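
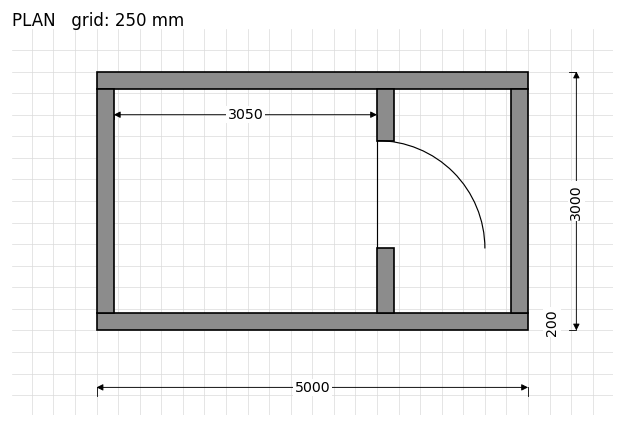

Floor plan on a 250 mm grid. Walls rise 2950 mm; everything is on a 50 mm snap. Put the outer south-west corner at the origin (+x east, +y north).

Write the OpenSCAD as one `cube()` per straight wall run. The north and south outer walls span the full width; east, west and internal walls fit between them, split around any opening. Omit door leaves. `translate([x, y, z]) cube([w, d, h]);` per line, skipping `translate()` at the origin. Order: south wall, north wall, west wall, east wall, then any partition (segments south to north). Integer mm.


cube([5000, 200, 2950]);
translate([0, 2800, 0]) cube([5000, 200, 2950]);
translate([0, 200, 0]) cube([200, 2600, 2950]);
translate([4800, 200, 0]) cube([200, 2600, 2950]);
translate([3250, 200, 0]) cube([200, 750, 2950]);
translate([3250, 2200, 0]) cube([200, 600, 2950]);


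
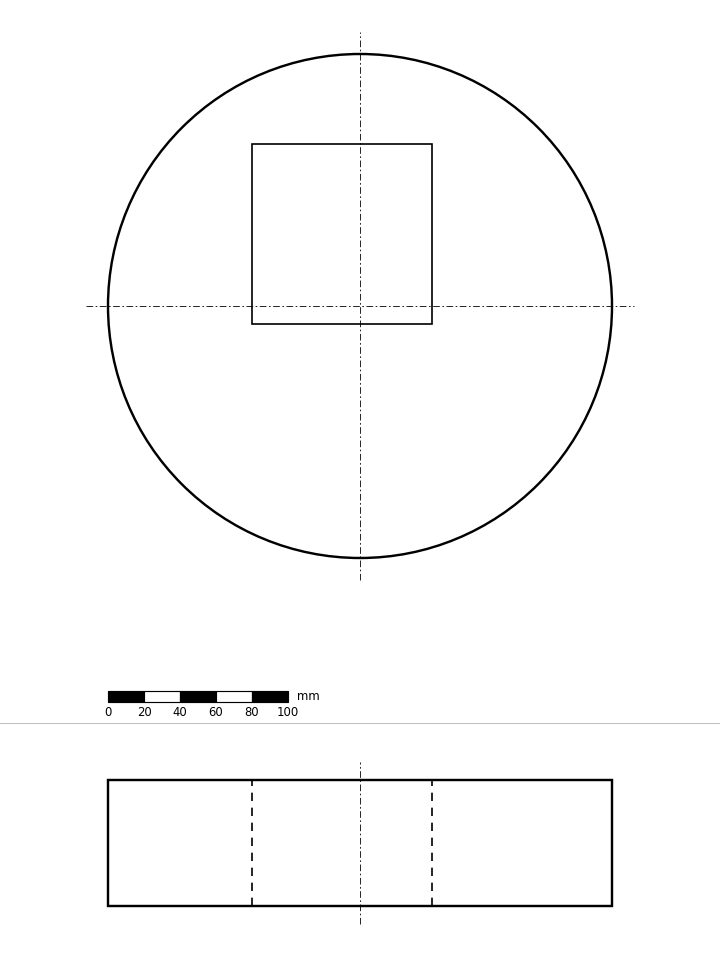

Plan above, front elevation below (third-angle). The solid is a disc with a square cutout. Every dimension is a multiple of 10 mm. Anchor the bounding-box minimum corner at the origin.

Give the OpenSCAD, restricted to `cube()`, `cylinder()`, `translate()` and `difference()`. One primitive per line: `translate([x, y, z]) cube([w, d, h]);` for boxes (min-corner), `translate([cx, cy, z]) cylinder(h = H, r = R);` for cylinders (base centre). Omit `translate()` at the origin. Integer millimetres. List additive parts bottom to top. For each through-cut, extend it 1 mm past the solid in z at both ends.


difference() {
  translate([140, 140, 0]) cylinder(h = 70, r = 140);
  translate([80, 130, -1]) cube([100, 100, 72]);
}


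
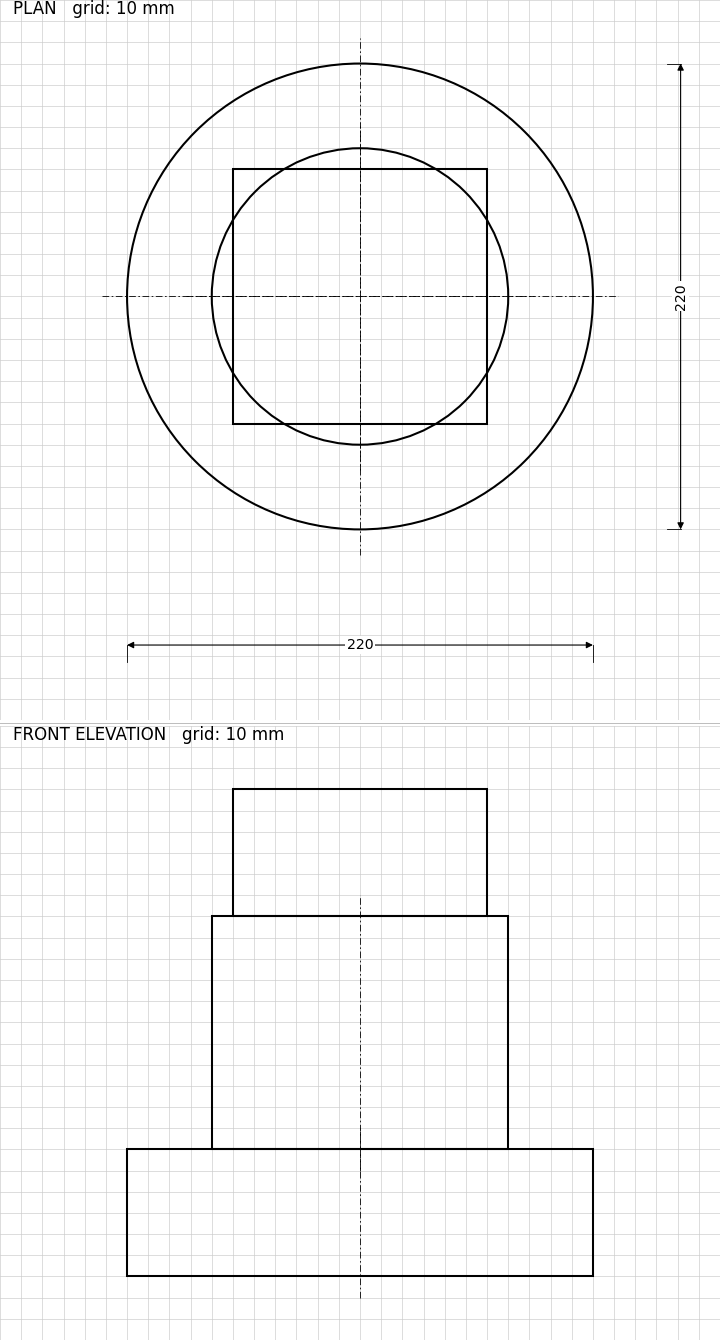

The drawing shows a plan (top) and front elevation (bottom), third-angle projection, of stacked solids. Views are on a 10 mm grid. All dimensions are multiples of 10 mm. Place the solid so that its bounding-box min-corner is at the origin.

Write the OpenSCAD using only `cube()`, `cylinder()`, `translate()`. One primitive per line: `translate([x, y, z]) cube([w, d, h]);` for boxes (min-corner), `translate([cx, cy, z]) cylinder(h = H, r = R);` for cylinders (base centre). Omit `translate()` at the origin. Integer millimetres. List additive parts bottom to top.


translate([110, 110, 0]) cylinder(h = 60, r = 110);
translate([110, 110, 60]) cylinder(h = 110, r = 70);
translate([50, 50, 170]) cube([120, 120, 60]);


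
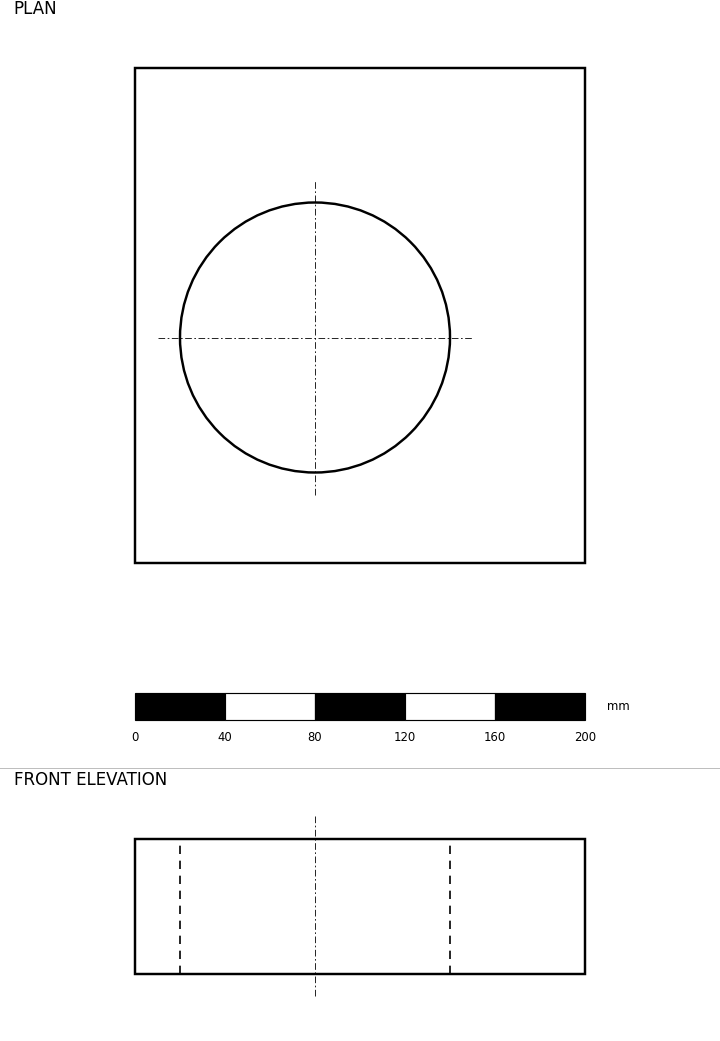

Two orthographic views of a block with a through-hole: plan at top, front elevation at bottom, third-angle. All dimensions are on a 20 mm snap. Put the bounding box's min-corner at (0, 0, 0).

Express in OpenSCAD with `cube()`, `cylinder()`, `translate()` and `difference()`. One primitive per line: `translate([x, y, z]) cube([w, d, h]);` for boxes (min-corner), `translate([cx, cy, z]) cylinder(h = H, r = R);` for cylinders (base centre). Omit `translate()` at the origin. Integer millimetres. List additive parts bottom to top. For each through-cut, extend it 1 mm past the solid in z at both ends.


difference() {
  cube([200, 220, 60]);
  translate([80, 100, -1]) cylinder(h = 62, r = 60);
}


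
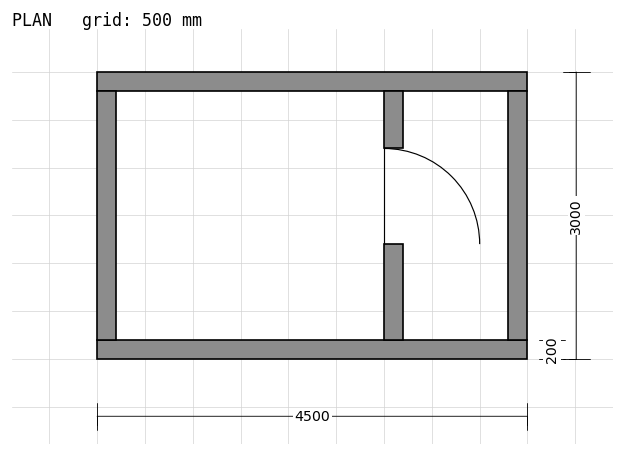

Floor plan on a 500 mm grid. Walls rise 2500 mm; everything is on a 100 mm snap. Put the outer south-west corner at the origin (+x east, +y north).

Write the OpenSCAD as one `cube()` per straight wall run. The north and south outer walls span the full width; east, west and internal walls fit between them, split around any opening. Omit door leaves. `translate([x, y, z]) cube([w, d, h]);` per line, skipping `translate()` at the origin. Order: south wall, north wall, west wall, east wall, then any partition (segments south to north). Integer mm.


cube([4500, 200, 2500]);
translate([0, 2800, 0]) cube([4500, 200, 2500]);
translate([0, 200, 0]) cube([200, 2600, 2500]);
translate([4300, 200, 0]) cube([200, 2600, 2500]);
translate([3000, 200, 0]) cube([200, 1000, 2500]);
translate([3000, 2200, 0]) cube([200, 600, 2500]);


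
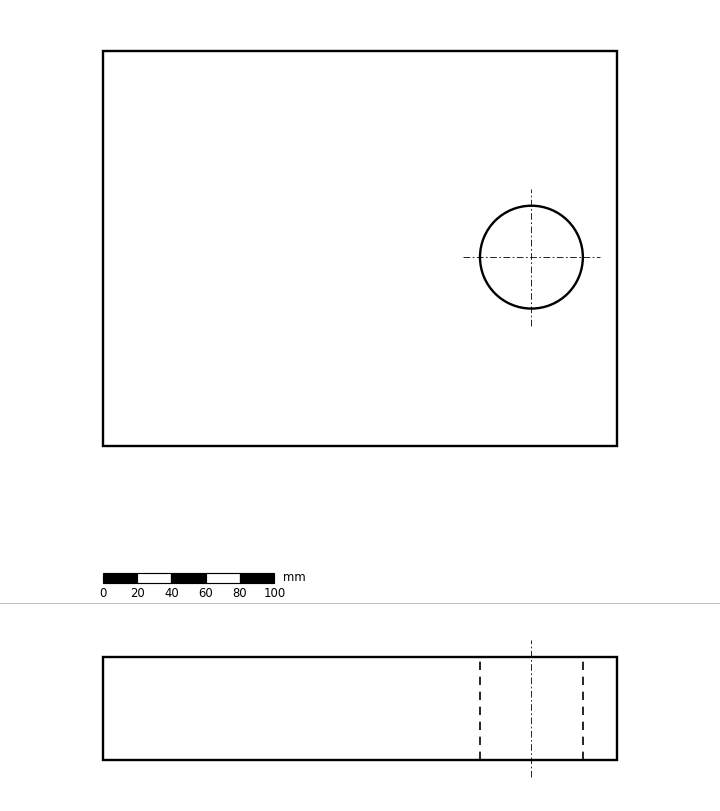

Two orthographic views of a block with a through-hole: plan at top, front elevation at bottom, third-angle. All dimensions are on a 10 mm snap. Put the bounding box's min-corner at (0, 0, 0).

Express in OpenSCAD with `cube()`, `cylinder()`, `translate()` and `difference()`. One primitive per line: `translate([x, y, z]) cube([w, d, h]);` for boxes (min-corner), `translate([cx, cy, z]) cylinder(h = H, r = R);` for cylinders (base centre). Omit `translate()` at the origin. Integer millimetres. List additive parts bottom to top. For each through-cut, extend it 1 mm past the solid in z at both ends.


difference() {
  cube([300, 230, 60]);
  translate([250, 110, -1]) cylinder(h = 62, r = 30);
}


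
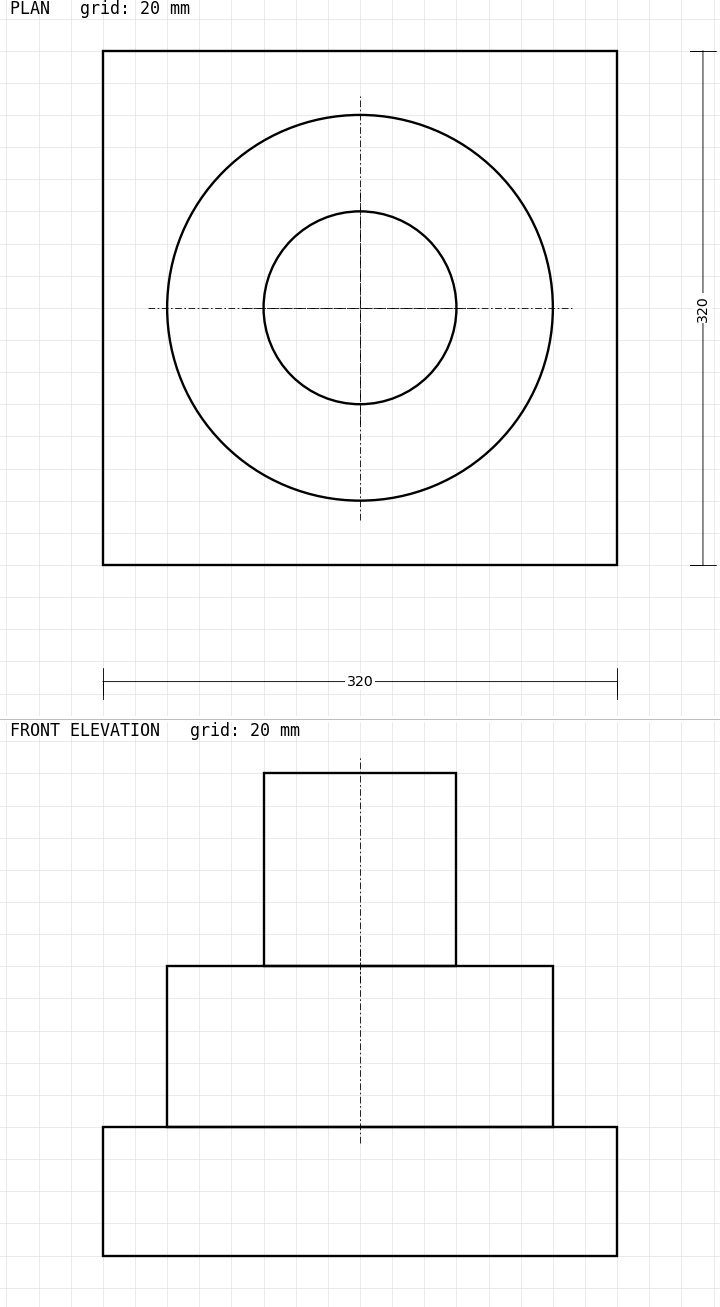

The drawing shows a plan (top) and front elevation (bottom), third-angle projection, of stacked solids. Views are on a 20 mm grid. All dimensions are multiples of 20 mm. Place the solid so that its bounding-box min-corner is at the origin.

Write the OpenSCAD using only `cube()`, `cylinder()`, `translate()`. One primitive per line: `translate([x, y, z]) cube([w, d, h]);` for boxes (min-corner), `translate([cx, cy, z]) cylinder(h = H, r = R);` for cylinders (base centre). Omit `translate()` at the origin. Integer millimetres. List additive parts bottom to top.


cube([320, 320, 80]);
translate([160, 160, 80]) cylinder(h = 100, r = 120);
translate([160, 160, 180]) cylinder(h = 120, r = 60);


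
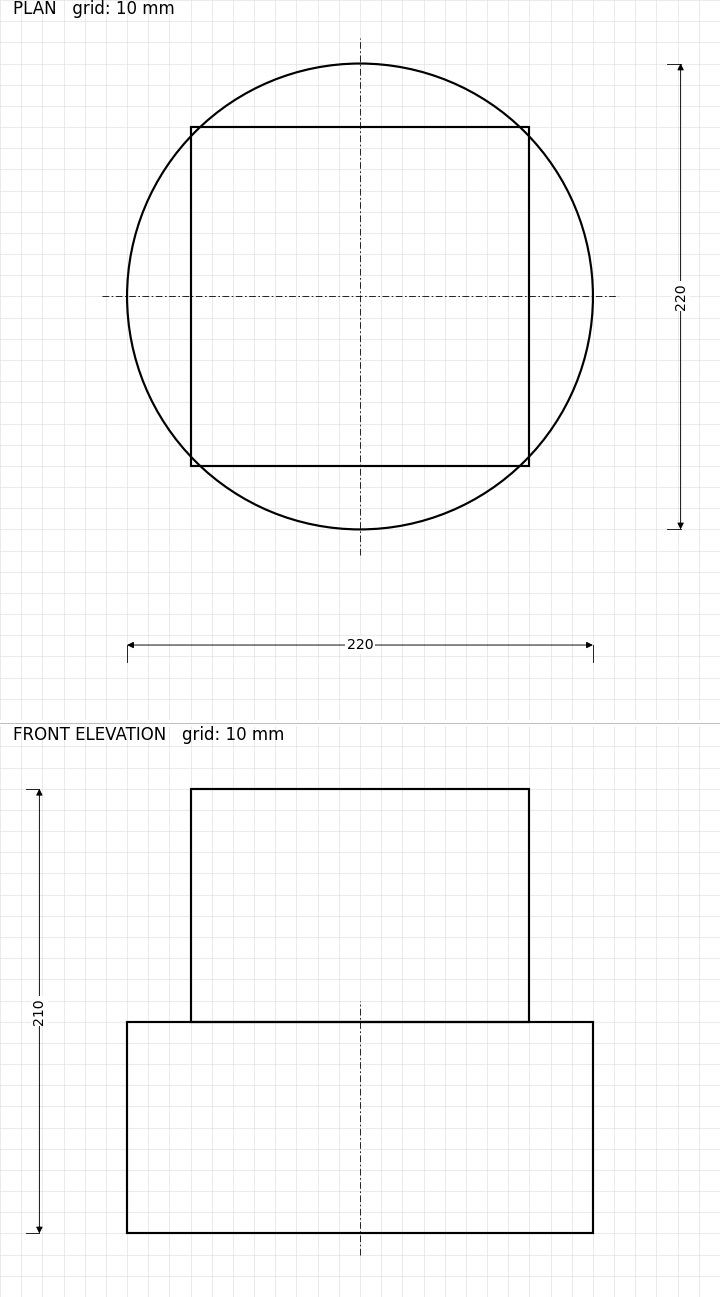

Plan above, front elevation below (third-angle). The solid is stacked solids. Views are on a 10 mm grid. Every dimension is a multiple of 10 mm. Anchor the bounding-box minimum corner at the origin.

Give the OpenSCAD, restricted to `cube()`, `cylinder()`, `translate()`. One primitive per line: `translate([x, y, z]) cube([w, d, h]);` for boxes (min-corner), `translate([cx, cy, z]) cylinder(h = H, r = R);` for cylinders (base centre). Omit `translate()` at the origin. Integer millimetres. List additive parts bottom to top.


translate([110, 110, 0]) cylinder(h = 100, r = 110);
translate([30, 30, 100]) cube([160, 160, 110]);


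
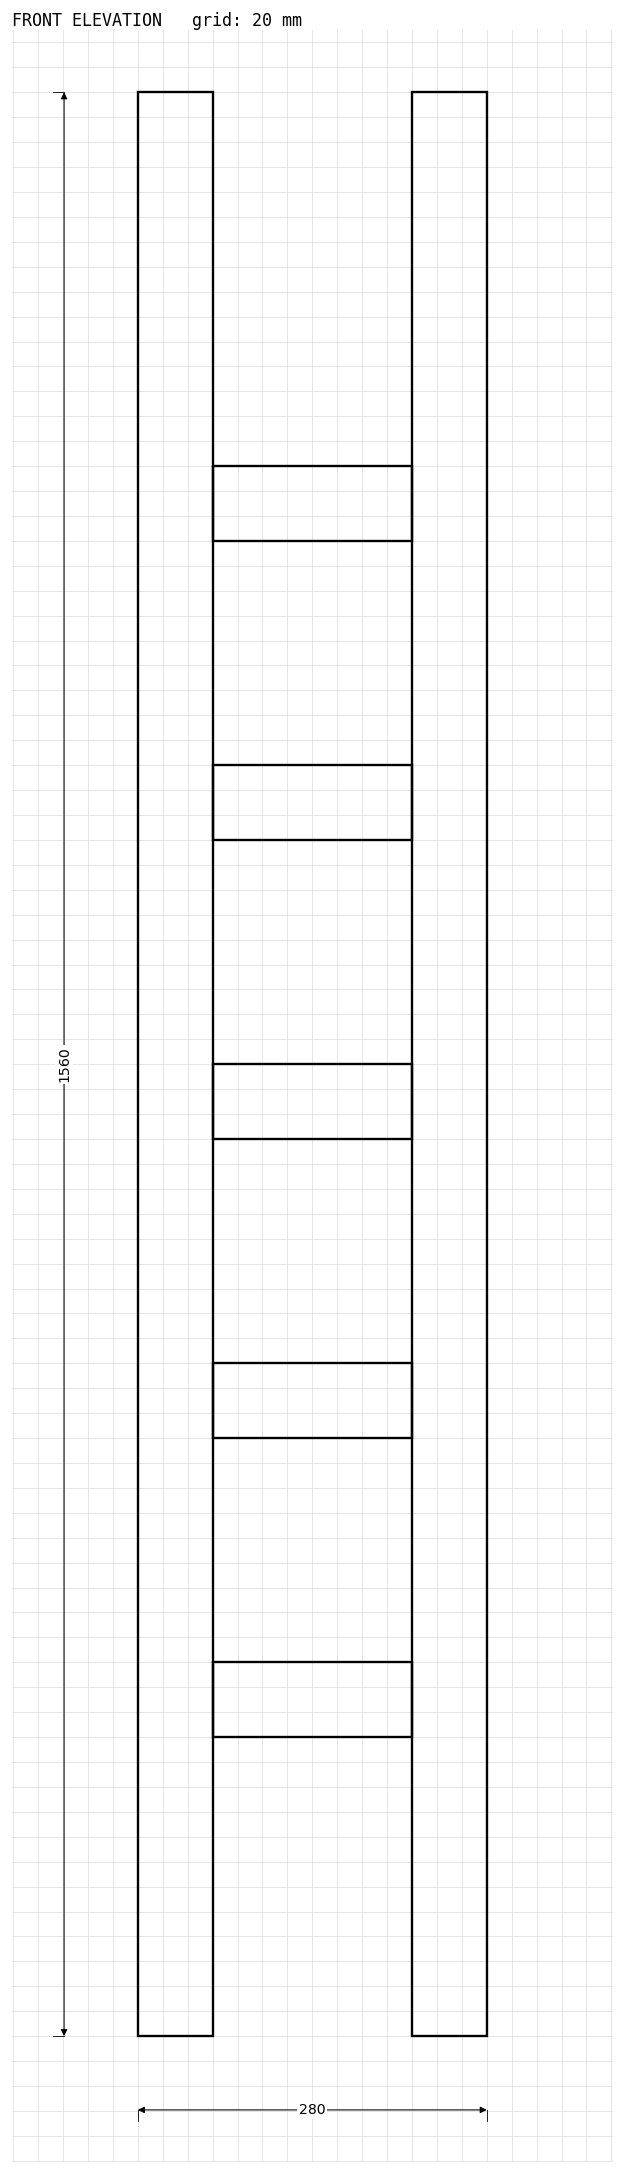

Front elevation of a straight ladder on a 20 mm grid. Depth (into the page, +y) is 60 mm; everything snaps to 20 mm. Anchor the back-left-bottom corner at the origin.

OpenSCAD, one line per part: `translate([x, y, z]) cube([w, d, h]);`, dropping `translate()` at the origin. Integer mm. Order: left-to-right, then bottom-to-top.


cube([60, 60, 1560]);
translate([60, 0, 240]) cube([160, 60, 60]);
translate([60, 0, 480]) cube([160, 60, 60]);
translate([60, 0, 720]) cube([160, 60, 60]);
translate([60, 0, 960]) cube([160, 60, 60]);
translate([60, 0, 1200]) cube([160, 60, 60]);
translate([220, 0, 0]) cube([60, 60, 1560]);


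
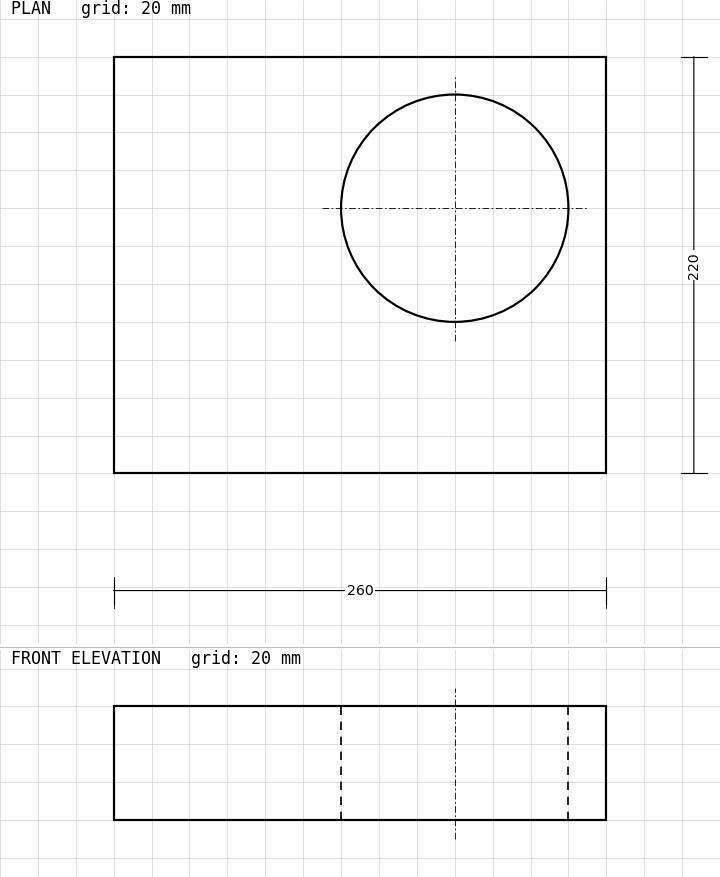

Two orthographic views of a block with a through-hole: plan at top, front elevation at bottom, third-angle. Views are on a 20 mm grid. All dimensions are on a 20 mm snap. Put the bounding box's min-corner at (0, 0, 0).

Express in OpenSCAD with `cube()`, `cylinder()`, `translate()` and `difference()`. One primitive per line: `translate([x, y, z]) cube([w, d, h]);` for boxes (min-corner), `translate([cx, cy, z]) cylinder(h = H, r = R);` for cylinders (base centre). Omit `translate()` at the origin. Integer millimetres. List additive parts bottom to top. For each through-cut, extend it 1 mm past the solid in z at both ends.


difference() {
  cube([260, 220, 60]);
  translate([180, 140, -1]) cylinder(h = 62, r = 60);
}


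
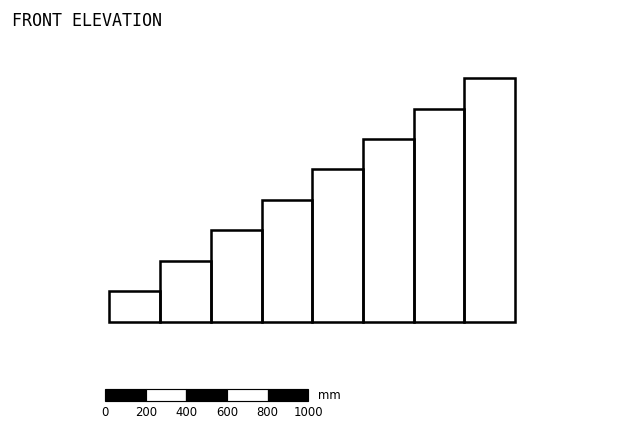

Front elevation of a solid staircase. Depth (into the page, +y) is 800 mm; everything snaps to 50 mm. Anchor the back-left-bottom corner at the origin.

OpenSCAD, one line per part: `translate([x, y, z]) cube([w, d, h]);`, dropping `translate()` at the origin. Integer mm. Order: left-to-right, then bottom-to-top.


cube([250, 800, 150]);
translate([250, 0, 0]) cube([250, 800, 300]);
translate([500, 0, 0]) cube([250, 800, 450]);
translate([750, 0, 0]) cube([250, 800, 600]);
translate([1000, 0, 0]) cube([250, 800, 750]);
translate([1250, 0, 0]) cube([250, 800, 900]);
translate([1500, 0, 0]) cube([250, 800, 1050]);
translate([1750, 0, 0]) cube([250, 800, 1200]);


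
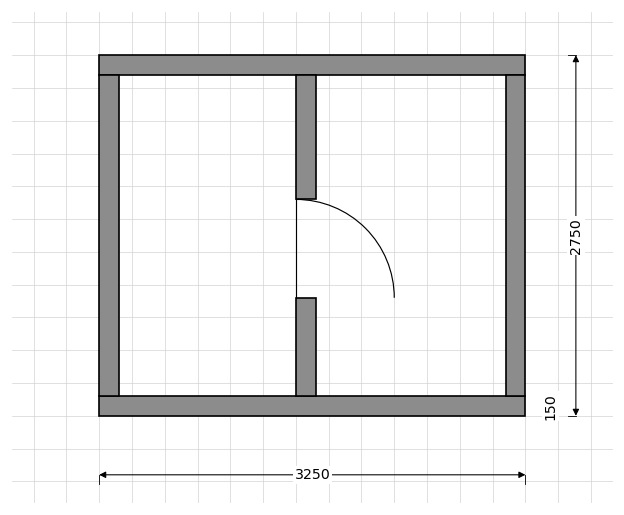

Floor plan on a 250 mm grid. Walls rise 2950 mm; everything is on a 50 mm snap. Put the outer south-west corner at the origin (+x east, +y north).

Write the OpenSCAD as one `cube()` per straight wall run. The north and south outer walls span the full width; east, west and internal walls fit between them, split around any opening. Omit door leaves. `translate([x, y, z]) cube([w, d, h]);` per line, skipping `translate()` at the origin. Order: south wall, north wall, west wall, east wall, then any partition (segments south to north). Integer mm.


cube([3250, 150, 2950]);
translate([0, 2600, 0]) cube([3250, 150, 2950]);
translate([0, 150, 0]) cube([150, 2450, 2950]);
translate([3100, 150, 0]) cube([150, 2450, 2950]);
translate([1500, 150, 0]) cube([150, 750, 2950]);
translate([1500, 1650, 0]) cube([150, 950, 2950]);


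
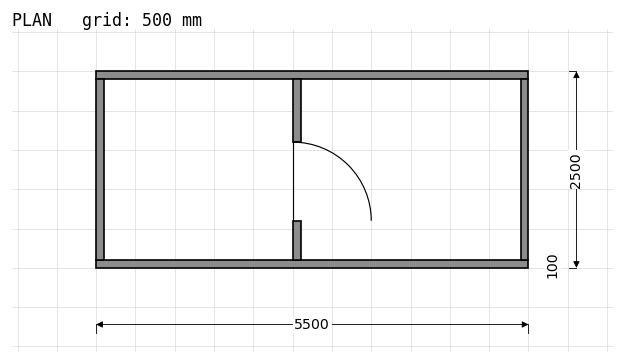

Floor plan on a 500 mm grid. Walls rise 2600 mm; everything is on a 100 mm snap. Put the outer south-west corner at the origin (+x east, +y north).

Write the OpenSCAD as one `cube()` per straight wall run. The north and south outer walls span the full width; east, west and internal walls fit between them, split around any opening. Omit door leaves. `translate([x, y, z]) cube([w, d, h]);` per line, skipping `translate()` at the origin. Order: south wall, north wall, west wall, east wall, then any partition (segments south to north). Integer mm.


cube([5500, 100, 2600]);
translate([0, 2400, 0]) cube([5500, 100, 2600]);
translate([0, 100, 0]) cube([100, 2300, 2600]);
translate([5400, 100, 0]) cube([100, 2300, 2600]);
translate([2500, 100, 0]) cube([100, 500, 2600]);
translate([2500, 1600, 0]) cube([100, 800, 2600]);


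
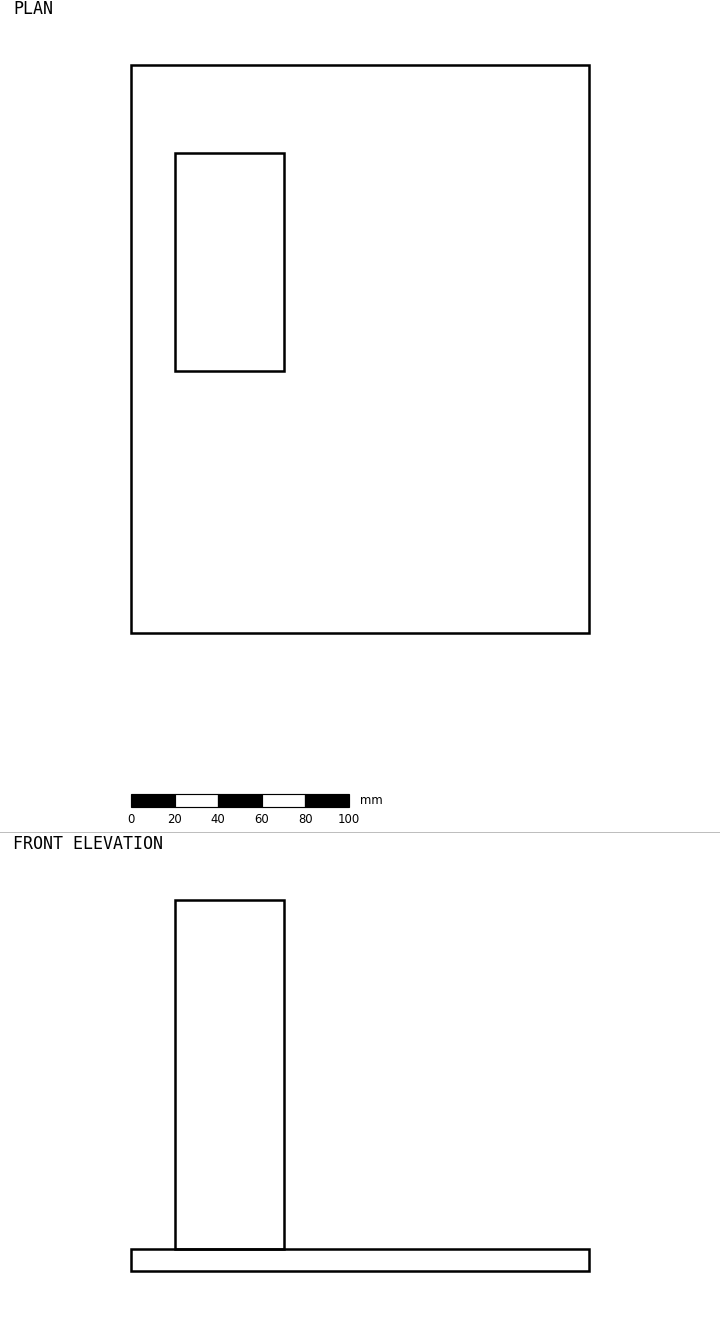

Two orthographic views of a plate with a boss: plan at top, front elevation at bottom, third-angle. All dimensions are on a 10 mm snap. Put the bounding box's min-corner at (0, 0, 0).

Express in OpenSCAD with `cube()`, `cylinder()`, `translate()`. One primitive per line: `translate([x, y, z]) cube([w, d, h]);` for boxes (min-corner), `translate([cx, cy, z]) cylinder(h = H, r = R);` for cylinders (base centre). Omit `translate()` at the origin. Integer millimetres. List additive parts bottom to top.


cube([210, 260, 10]);
translate([20, 120, 10]) cube([50, 100, 160]);


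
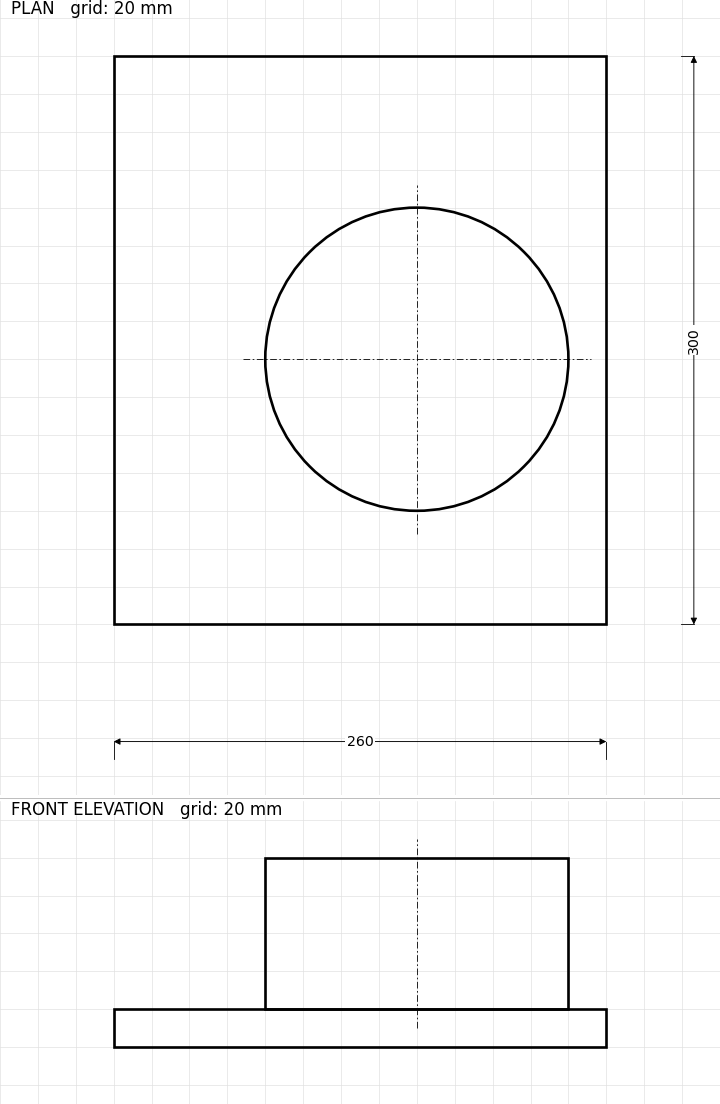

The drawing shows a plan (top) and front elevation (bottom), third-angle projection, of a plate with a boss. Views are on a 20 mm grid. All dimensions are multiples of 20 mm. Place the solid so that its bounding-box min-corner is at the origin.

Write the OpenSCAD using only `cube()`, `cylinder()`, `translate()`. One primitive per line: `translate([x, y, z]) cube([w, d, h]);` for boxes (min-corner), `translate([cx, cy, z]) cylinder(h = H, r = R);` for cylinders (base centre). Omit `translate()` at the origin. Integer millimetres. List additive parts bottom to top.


cube([260, 300, 20]);
translate([160, 140, 20]) cylinder(h = 80, r = 80);


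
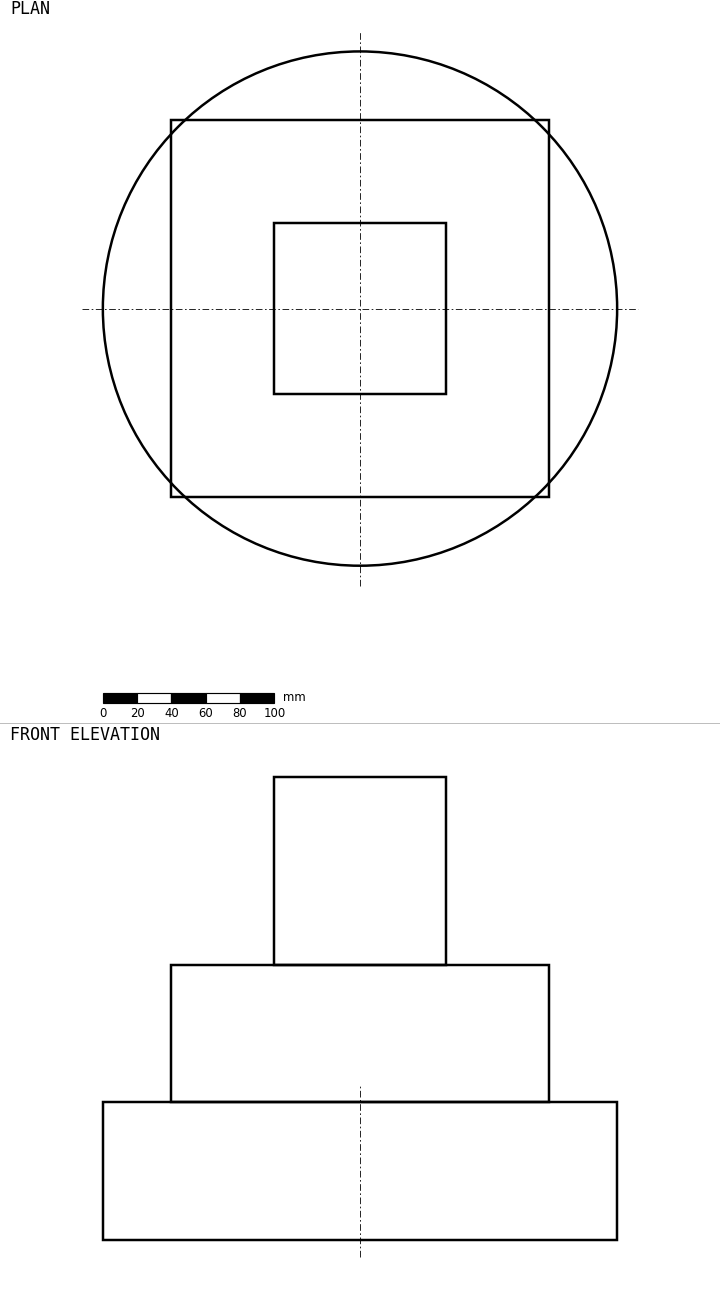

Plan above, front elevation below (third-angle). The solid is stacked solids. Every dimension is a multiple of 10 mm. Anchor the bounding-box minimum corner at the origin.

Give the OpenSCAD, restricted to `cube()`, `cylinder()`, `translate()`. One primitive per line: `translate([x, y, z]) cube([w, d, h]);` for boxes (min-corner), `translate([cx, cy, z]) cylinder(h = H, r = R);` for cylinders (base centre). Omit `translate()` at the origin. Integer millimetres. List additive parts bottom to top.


translate([150, 150, 0]) cylinder(h = 80, r = 150);
translate([40, 40, 80]) cube([220, 220, 80]);
translate([100, 100, 160]) cube([100, 100, 110]);


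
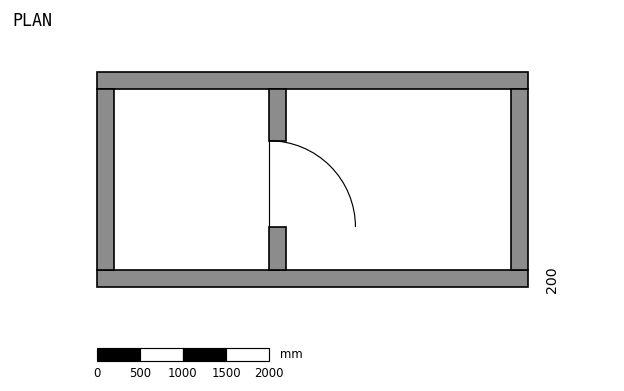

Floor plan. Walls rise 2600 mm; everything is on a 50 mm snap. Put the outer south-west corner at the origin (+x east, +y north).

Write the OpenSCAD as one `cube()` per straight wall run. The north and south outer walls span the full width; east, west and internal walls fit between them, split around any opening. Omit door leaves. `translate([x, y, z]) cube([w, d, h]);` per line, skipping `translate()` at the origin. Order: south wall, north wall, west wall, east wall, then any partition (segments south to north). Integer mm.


cube([5000, 200, 2600]);
translate([0, 2300, 0]) cube([5000, 200, 2600]);
translate([0, 200, 0]) cube([200, 2100, 2600]);
translate([4800, 200, 0]) cube([200, 2100, 2600]);
translate([2000, 200, 0]) cube([200, 500, 2600]);
translate([2000, 1700, 0]) cube([200, 600, 2600]);


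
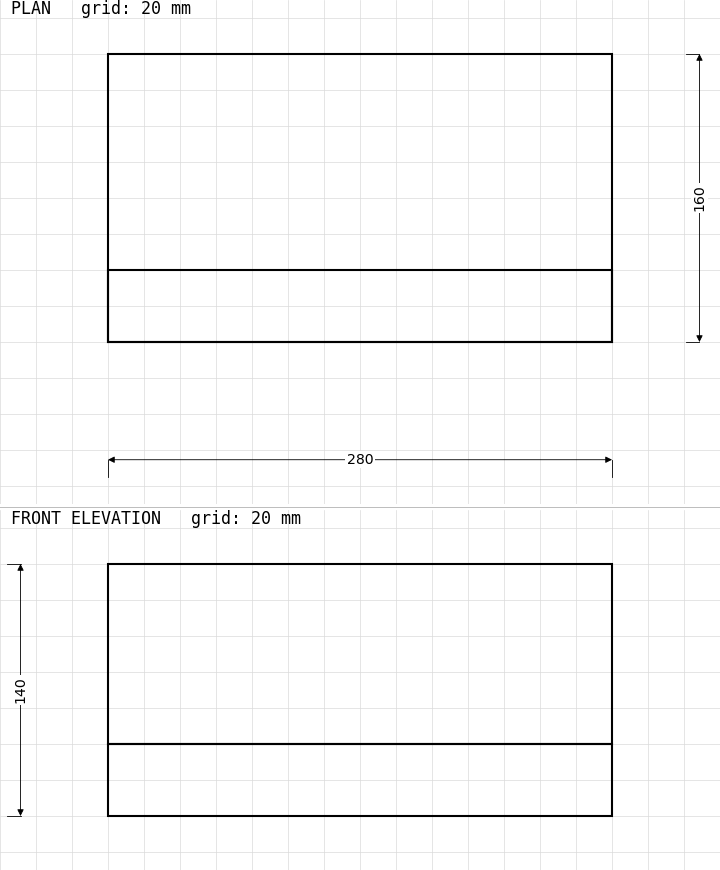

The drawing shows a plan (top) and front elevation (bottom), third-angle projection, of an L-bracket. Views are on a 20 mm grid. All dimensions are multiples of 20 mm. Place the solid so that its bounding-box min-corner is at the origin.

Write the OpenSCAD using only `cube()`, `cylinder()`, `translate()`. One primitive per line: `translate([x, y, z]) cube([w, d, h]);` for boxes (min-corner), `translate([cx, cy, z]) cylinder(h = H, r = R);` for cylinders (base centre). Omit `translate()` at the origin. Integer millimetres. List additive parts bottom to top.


cube([280, 160, 40]);
translate([0, 0, 40]) cube([280, 40, 100]);


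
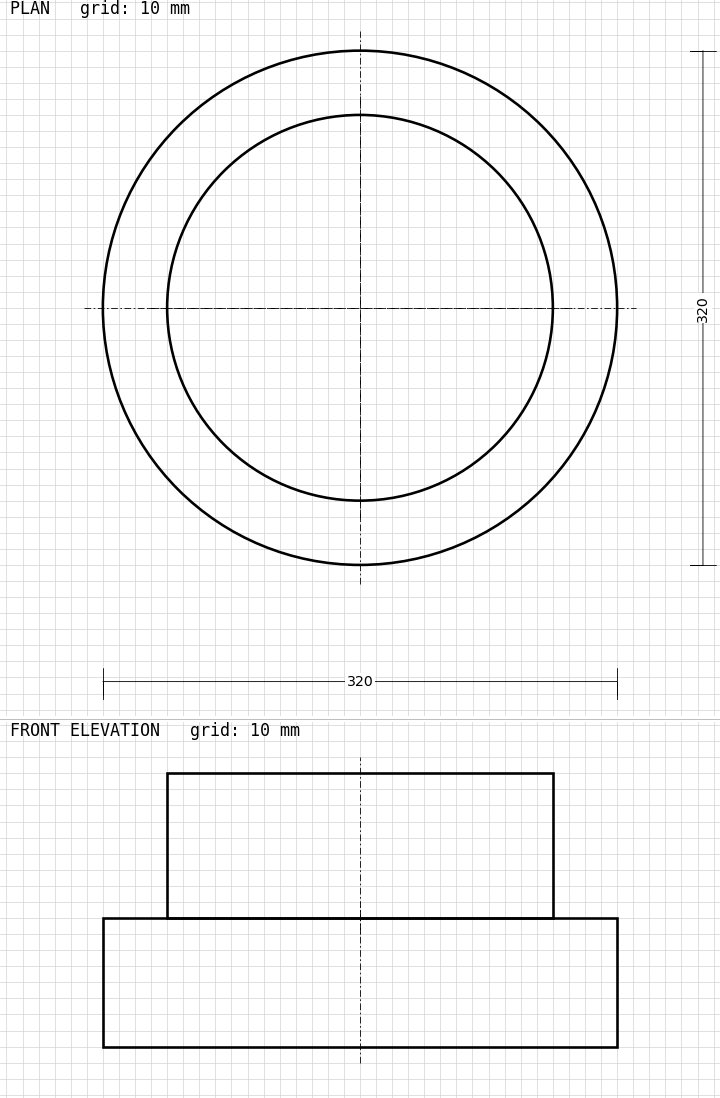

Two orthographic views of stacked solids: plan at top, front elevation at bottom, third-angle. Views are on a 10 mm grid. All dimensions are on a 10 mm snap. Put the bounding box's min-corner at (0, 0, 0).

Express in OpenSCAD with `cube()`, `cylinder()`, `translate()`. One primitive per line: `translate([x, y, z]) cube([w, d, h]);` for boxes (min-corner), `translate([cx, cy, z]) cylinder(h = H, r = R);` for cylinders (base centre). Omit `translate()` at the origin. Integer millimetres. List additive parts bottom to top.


translate([160, 160, 0]) cylinder(h = 80, r = 160);
translate([160, 160, 80]) cylinder(h = 90, r = 120);


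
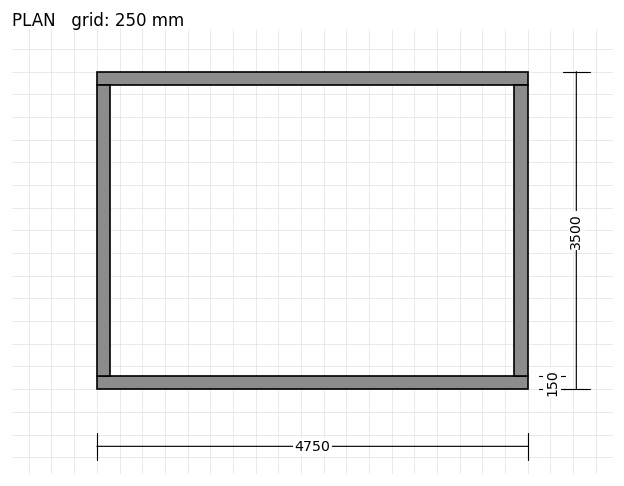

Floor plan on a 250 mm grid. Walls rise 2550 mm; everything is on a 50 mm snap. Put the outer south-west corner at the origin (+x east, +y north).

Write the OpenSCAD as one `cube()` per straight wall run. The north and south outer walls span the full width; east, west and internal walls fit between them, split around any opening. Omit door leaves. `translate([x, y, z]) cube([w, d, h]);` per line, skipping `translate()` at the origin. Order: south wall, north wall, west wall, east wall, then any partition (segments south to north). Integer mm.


cube([4750, 150, 2550]);
translate([0, 3350, 0]) cube([4750, 150, 2550]);
translate([0, 150, 0]) cube([150, 3200, 2550]);
translate([4600, 150, 0]) cube([150, 3200, 2550]);


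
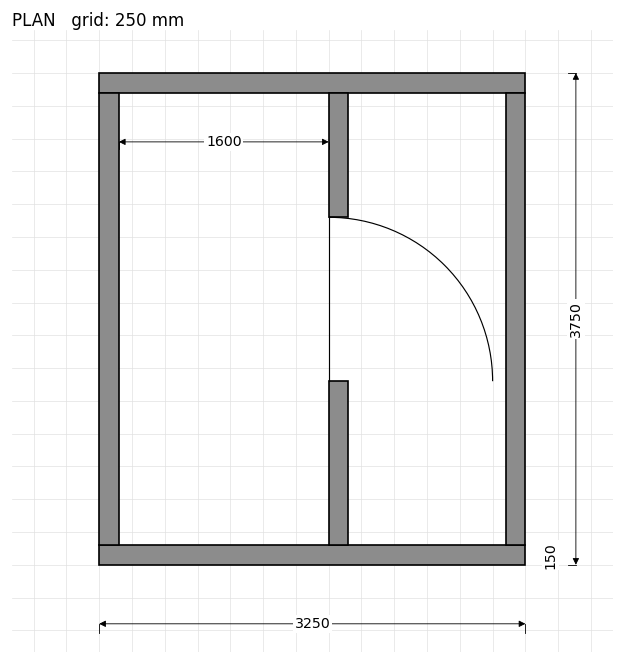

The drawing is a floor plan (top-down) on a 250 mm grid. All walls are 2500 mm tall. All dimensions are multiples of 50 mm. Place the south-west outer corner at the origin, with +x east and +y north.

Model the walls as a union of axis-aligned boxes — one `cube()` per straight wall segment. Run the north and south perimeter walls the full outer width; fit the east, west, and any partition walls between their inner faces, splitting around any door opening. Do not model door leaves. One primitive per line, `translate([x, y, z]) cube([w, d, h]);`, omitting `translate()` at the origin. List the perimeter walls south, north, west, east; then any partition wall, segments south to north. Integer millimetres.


cube([3250, 150, 2500]);
translate([0, 3600, 0]) cube([3250, 150, 2500]);
translate([0, 150, 0]) cube([150, 3450, 2500]);
translate([3100, 150, 0]) cube([150, 3450, 2500]);
translate([1750, 150, 0]) cube([150, 1250, 2500]);
translate([1750, 2650, 0]) cube([150, 950, 2500]);


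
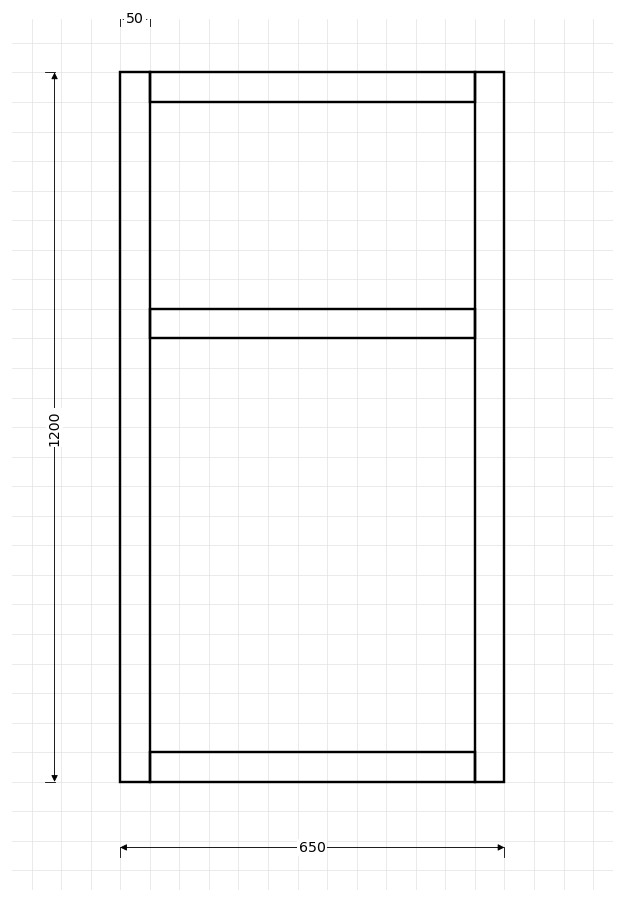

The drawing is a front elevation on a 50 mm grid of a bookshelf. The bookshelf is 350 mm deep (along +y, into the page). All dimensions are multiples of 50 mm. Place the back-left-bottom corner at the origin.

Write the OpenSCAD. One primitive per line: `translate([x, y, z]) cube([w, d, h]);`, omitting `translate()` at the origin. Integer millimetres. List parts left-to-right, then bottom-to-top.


cube([50, 350, 1200]);
translate([50, 0, 0]) cube([550, 350, 50]);
translate([50, 0, 750]) cube([550, 350, 50]);
translate([50, 0, 1150]) cube([550, 350, 50]);
translate([600, 0, 0]) cube([50, 350, 1200]);


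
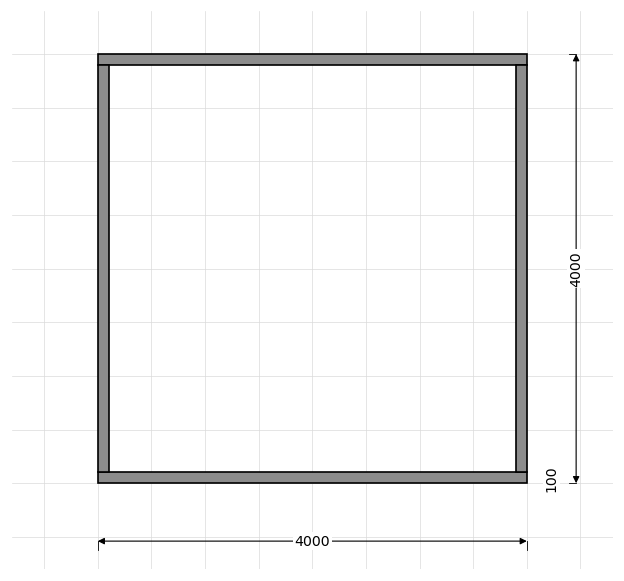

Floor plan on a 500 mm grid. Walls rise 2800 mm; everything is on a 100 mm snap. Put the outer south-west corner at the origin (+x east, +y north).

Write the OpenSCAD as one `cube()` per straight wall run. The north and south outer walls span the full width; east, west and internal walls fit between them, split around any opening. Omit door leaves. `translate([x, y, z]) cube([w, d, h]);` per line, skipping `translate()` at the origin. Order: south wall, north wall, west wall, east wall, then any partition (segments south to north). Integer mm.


cube([4000, 100, 2800]);
translate([0, 3900, 0]) cube([4000, 100, 2800]);
translate([0, 100, 0]) cube([100, 3800, 2800]);
translate([3900, 100, 0]) cube([100, 3800, 2800]);


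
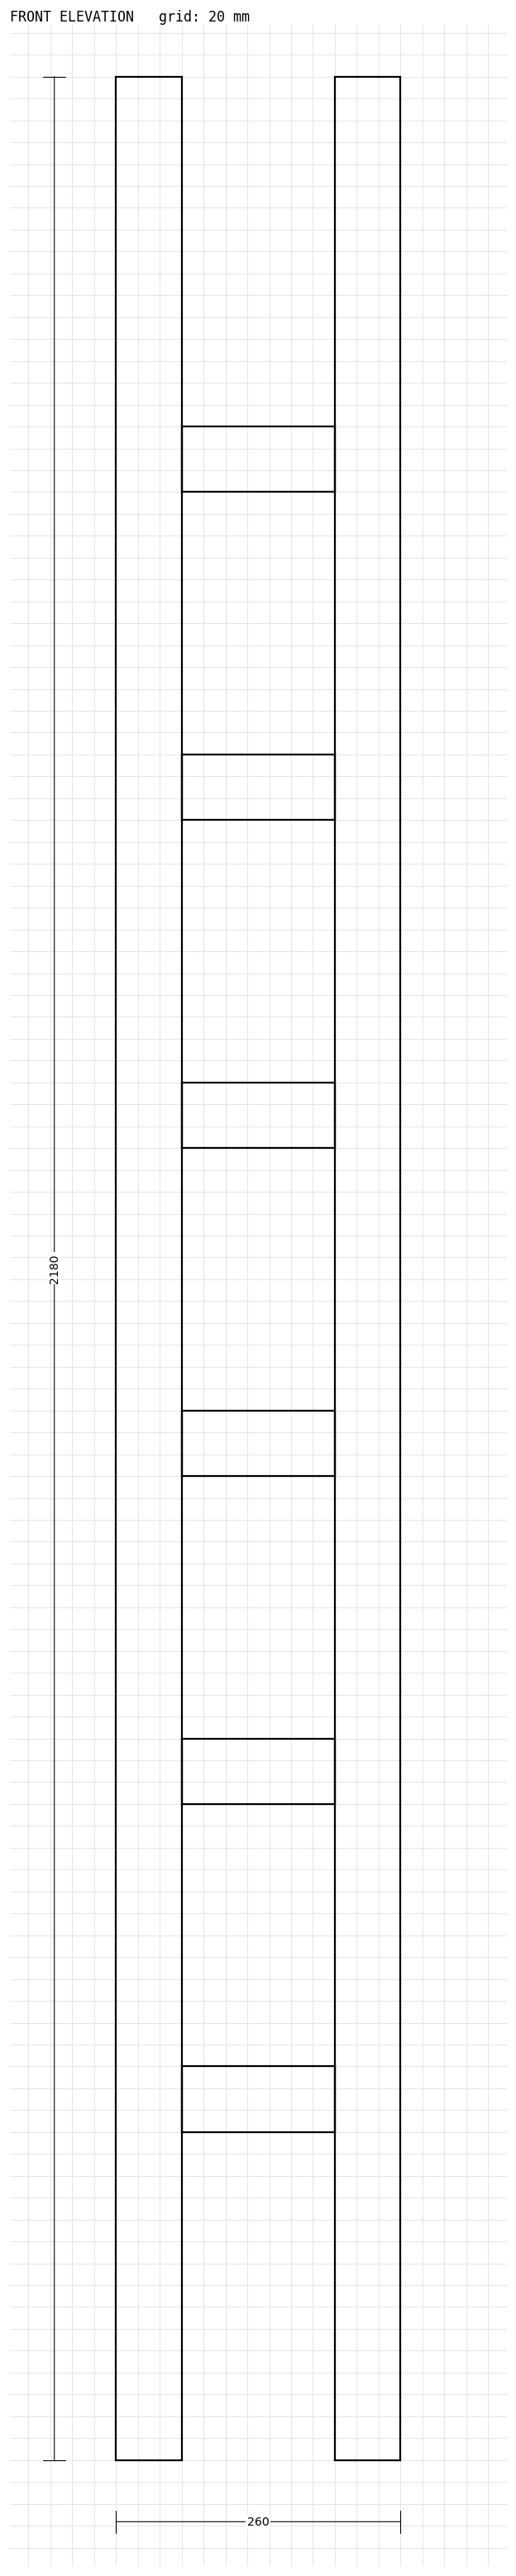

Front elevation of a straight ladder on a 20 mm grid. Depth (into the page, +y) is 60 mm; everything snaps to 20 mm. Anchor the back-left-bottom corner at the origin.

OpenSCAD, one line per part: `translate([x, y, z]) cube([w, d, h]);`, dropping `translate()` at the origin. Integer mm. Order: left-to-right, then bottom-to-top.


cube([60, 60, 2180]);
translate([60, 0, 300]) cube([140, 60, 60]);
translate([60, 0, 600]) cube([140, 60, 60]);
translate([60, 0, 900]) cube([140, 60, 60]);
translate([60, 0, 1200]) cube([140, 60, 60]);
translate([60, 0, 1500]) cube([140, 60, 60]);
translate([60, 0, 1800]) cube([140, 60, 60]);
translate([200, 0, 0]) cube([60, 60, 2180]);


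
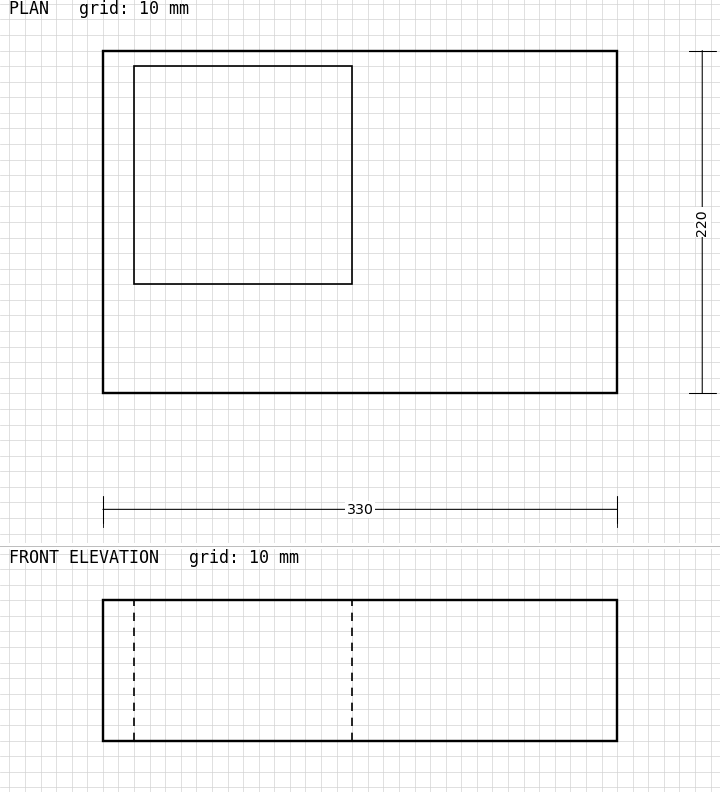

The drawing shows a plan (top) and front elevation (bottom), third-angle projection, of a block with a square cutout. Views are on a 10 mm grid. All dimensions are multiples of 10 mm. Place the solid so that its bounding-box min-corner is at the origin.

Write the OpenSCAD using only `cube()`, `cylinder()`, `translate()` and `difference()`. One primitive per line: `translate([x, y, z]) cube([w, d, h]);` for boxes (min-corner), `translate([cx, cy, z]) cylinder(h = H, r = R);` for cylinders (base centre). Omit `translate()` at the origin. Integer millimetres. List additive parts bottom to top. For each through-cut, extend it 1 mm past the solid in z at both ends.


difference() {
  cube([330, 220, 90]);
  translate([20, 70, -1]) cube([140, 140, 92]);
}


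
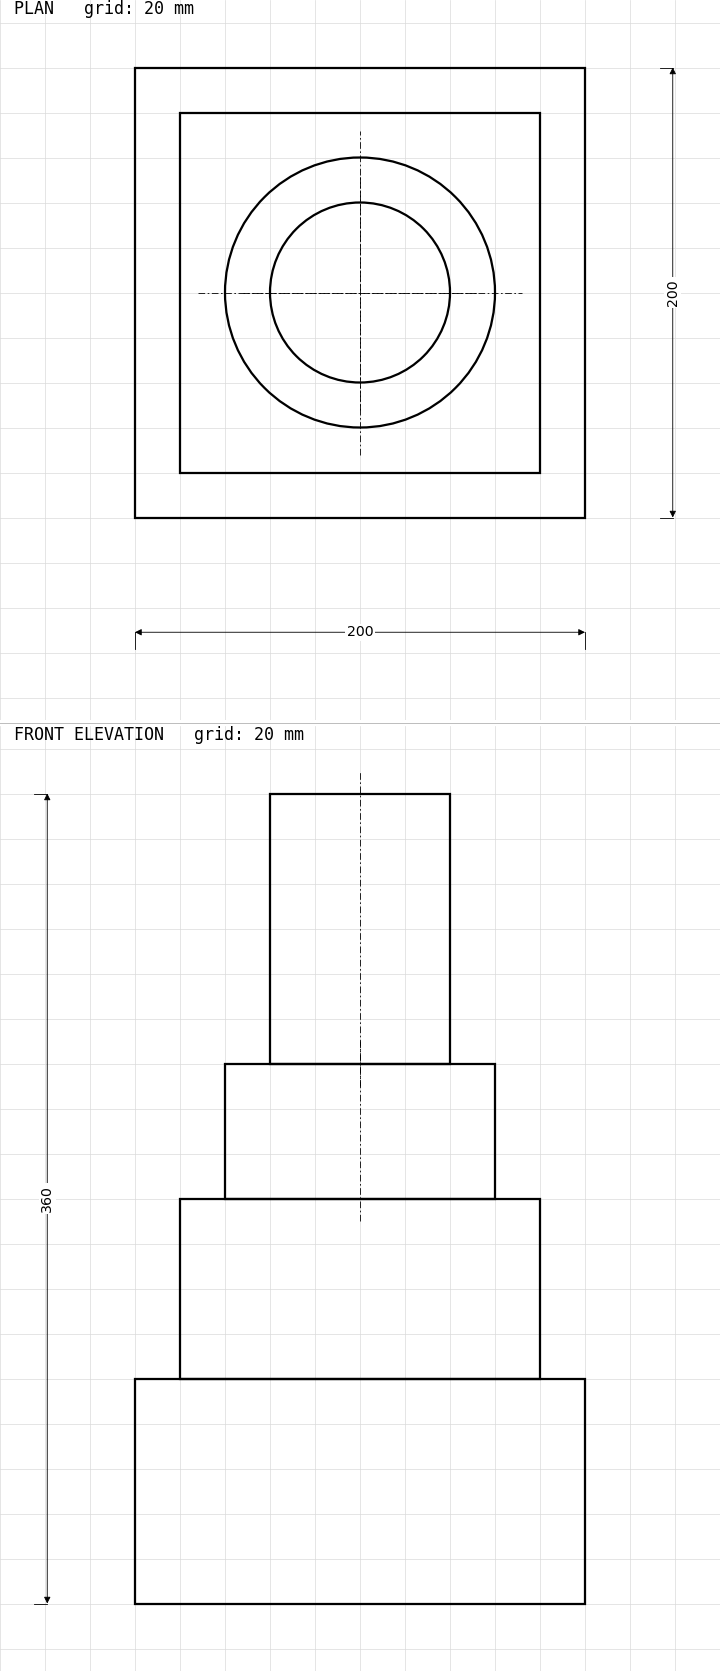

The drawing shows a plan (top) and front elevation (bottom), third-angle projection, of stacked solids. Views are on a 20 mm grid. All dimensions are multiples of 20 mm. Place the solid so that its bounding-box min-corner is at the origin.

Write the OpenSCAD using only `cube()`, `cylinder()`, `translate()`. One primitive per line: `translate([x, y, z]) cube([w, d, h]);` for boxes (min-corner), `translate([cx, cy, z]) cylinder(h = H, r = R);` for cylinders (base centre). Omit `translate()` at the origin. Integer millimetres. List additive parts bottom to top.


cube([200, 200, 100]);
translate([20, 20, 100]) cube([160, 160, 80]);
translate([100, 100, 180]) cylinder(h = 60, r = 60);
translate([100, 100, 240]) cylinder(h = 120, r = 40);


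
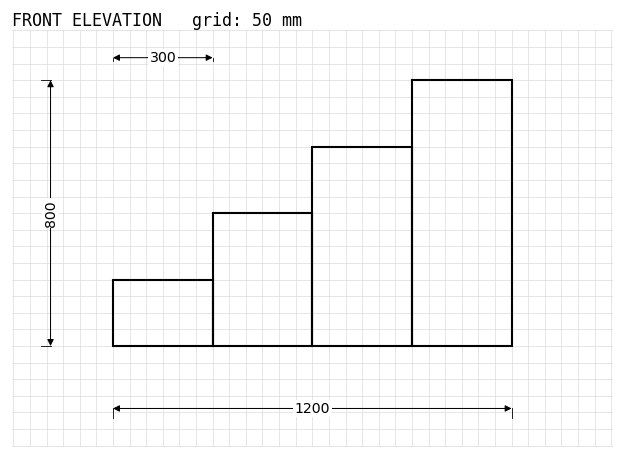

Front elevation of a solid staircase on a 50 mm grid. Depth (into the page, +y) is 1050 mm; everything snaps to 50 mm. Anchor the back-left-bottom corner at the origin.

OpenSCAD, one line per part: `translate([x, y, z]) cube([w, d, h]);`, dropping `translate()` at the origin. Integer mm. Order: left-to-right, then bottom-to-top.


cube([300, 1050, 200]);
translate([300, 0, 0]) cube([300, 1050, 400]);
translate([600, 0, 0]) cube([300, 1050, 600]);
translate([900, 0, 0]) cube([300, 1050, 800]);


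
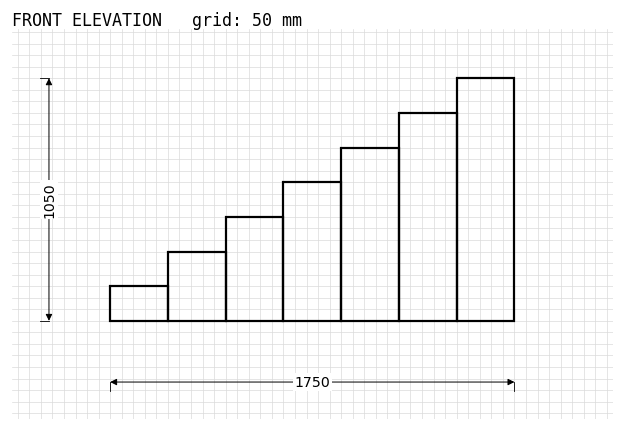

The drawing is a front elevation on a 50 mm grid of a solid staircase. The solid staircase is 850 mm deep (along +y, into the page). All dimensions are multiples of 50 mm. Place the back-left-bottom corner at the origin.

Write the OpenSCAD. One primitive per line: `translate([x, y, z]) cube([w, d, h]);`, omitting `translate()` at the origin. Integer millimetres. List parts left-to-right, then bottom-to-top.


cube([250, 850, 150]);
translate([250, 0, 0]) cube([250, 850, 300]);
translate([500, 0, 0]) cube([250, 850, 450]);
translate([750, 0, 0]) cube([250, 850, 600]);
translate([1000, 0, 0]) cube([250, 850, 750]);
translate([1250, 0, 0]) cube([250, 850, 900]);
translate([1500, 0, 0]) cube([250, 850, 1050]);


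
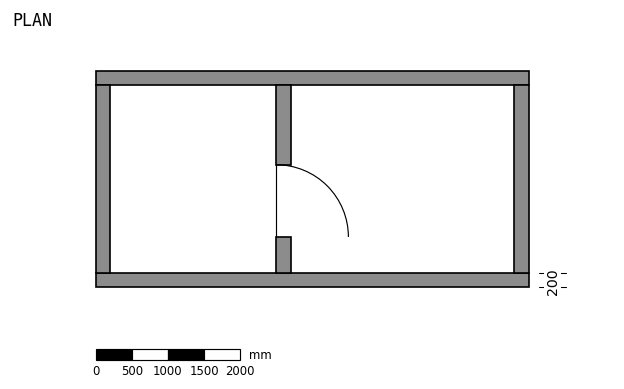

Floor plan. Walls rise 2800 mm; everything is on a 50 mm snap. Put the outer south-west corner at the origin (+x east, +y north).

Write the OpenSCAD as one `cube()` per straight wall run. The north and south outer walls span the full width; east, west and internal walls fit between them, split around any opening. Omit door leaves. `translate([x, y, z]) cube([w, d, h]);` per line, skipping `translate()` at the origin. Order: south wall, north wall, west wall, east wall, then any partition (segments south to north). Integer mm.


cube([6000, 200, 2800]);
translate([0, 2800, 0]) cube([6000, 200, 2800]);
translate([0, 200, 0]) cube([200, 2600, 2800]);
translate([5800, 200, 0]) cube([200, 2600, 2800]);
translate([2500, 200, 0]) cube([200, 500, 2800]);
translate([2500, 1700, 0]) cube([200, 1100, 2800]);


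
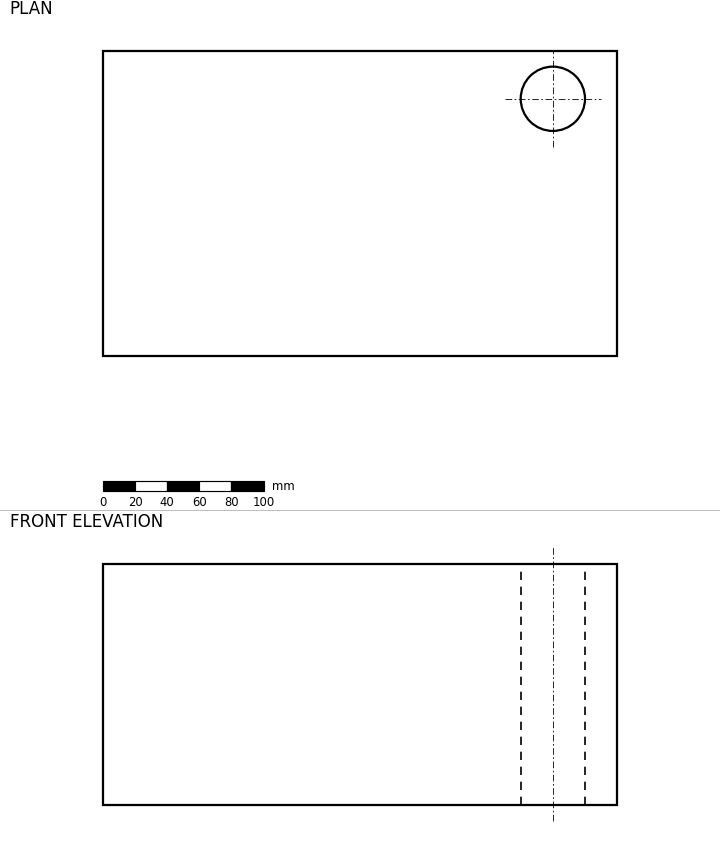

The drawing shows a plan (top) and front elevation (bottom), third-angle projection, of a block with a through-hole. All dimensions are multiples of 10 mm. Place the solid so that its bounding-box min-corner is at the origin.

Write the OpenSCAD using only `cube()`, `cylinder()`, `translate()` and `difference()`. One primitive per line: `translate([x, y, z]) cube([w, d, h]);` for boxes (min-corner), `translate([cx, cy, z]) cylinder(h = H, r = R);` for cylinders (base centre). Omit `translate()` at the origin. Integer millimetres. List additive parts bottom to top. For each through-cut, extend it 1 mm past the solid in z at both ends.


difference() {
  cube([320, 190, 150]);
  translate([280, 160, -1]) cylinder(h = 152, r = 20);
}


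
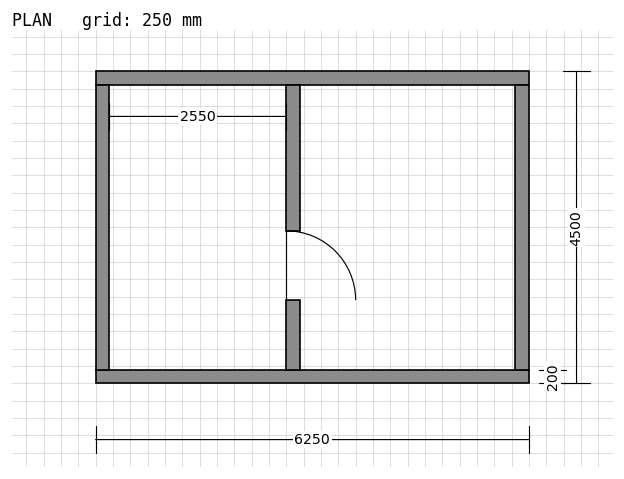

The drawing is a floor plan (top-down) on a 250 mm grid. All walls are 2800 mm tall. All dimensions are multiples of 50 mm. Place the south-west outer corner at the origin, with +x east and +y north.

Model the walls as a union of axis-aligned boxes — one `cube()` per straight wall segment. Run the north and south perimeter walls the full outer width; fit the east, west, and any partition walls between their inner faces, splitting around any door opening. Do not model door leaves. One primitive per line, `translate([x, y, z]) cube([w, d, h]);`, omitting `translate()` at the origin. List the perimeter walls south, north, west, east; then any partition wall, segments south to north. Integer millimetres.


cube([6250, 200, 2800]);
translate([0, 4300, 0]) cube([6250, 200, 2800]);
translate([0, 200, 0]) cube([200, 4100, 2800]);
translate([6050, 200, 0]) cube([200, 4100, 2800]);
translate([2750, 200, 0]) cube([200, 1000, 2800]);
translate([2750, 2200, 0]) cube([200, 2100, 2800]);


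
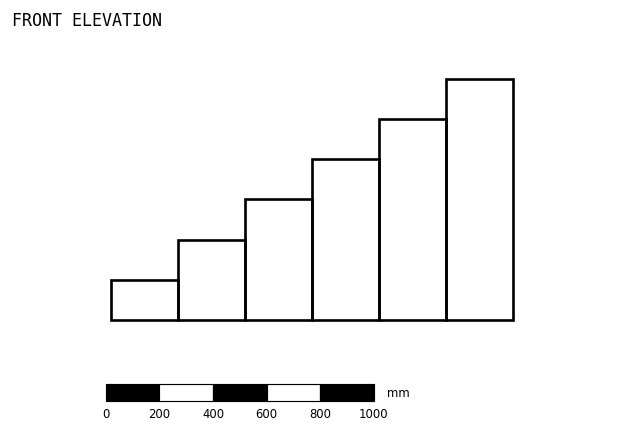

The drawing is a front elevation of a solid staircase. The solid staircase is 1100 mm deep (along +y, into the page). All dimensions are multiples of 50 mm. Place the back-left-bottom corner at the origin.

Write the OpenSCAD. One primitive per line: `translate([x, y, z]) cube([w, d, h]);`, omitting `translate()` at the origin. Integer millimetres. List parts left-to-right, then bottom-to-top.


cube([250, 1100, 150]);
translate([250, 0, 0]) cube([250, 1100, 300]);
translate([500, 0, 0]) cube([250, 1100, 450]);
translate([750, 0, 0]) cube([250, 1100, 600]);
translate([1000, 0, 0]) cube([250, 1100, 750]);
translate([1250, 0, 0]) cube([250, 1100, 900]);


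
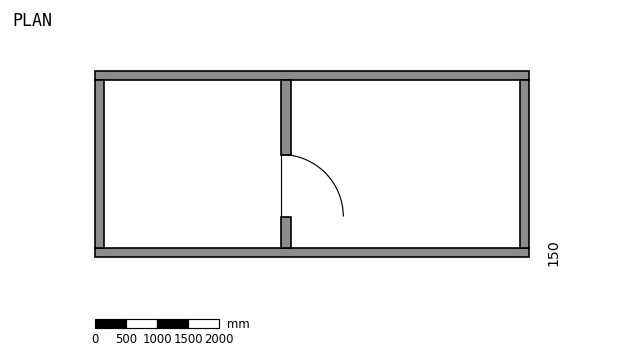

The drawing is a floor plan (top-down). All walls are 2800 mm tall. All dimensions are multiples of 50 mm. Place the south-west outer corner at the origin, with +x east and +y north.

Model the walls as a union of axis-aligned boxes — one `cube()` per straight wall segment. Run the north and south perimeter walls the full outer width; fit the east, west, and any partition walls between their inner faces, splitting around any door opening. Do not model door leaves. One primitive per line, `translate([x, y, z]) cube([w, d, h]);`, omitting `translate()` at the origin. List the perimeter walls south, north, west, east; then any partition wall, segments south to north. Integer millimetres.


cube([7000, 150, 2800]);
translate([0, 2850, 0]) cube([7000, 150, 2800]);
translate([0, 150, 0]) cube([150, 2700, 2800]);
translate([6850, 150, 0]) cube([150, 2700, 2800]);
translate([3000, 150, 0]) cube([150, 500, 2800]);
translate([3000, 1650, 0]) cube([150, 1200, 2800]);


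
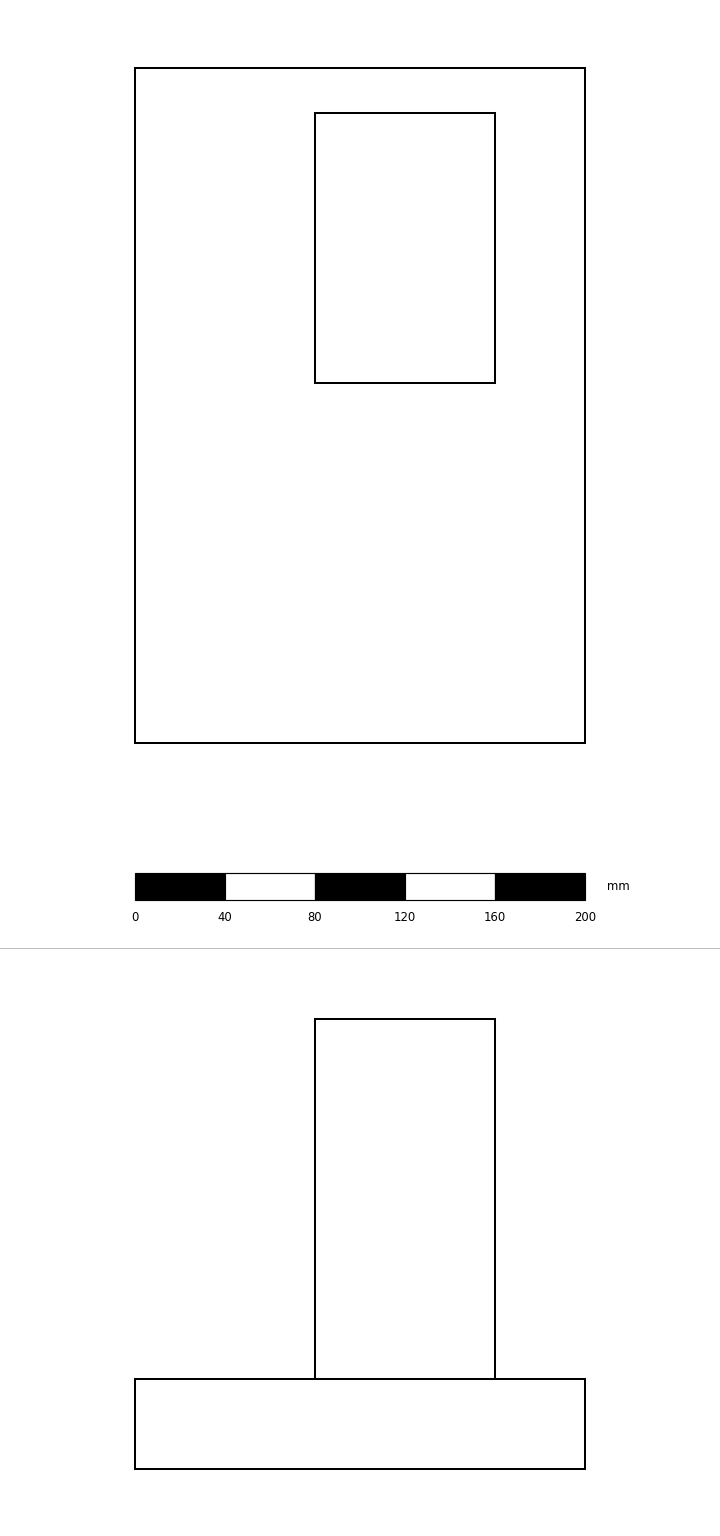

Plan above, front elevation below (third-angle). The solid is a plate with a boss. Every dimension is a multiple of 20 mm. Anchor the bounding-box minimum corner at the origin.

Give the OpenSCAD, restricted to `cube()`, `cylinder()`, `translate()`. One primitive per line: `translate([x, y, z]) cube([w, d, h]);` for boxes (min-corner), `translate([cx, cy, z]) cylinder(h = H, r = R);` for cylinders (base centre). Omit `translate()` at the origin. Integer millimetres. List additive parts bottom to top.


cube([200, 300, 40]);
translate([80, 160, 40]) cube([80, 120, 160]);


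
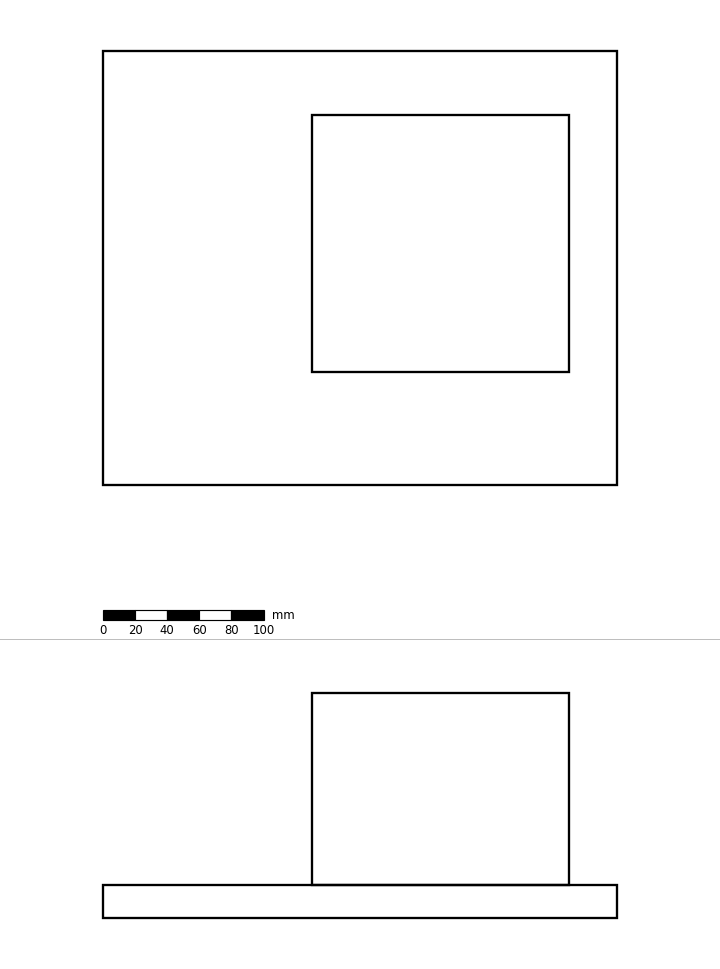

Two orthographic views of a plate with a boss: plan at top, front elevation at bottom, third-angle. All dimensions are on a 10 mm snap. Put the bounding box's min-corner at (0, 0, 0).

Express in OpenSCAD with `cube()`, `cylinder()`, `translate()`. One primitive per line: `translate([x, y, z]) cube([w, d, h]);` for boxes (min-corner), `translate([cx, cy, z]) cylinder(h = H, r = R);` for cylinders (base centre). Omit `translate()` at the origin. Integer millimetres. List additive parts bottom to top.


cube([320, 270, 20]);
translate([130, 70, 20]) cube([160, 160, 120]);


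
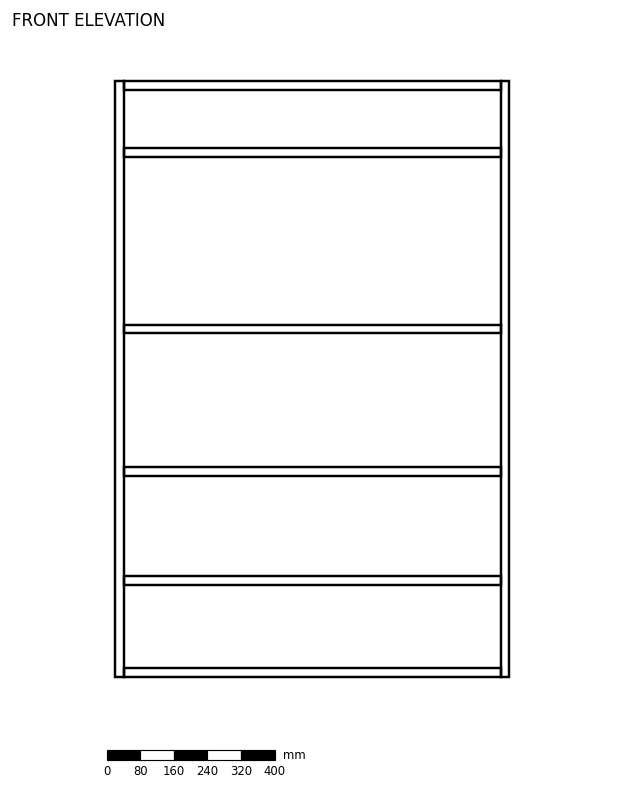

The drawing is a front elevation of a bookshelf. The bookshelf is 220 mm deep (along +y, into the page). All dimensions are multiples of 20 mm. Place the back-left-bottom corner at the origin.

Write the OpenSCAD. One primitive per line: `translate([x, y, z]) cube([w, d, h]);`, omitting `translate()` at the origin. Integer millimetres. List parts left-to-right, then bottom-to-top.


cube([20, 220, 1420]);
translate([20, 0, 0]) cube([900, 220, 20]);
translate([20, 0, 220]) cube([900, 220, 20]);
translate([20, 0, 480]) cube([900, 220, 20]);
translate([20, 0, 820]) cube([900, 220, 20]);
translate([20, 0, 1240]) cube([900, 220, 20]);
translate([20, 0, 1400]) cube([900, 220, 20]);
translate([920, 0, 0]) cube([20, 220, 1420]);
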